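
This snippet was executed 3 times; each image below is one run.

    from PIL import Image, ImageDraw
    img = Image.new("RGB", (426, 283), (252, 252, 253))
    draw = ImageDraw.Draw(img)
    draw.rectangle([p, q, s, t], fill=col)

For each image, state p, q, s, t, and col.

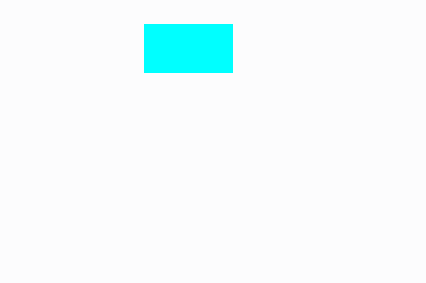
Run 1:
p = 144, q = 24, s = 232, t = 72, col = 'cyan'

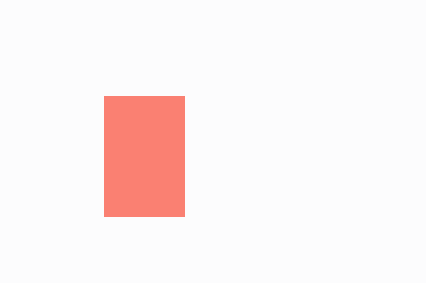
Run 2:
p = 104
q = 96
s = 184
t = 216
col = 'salmon'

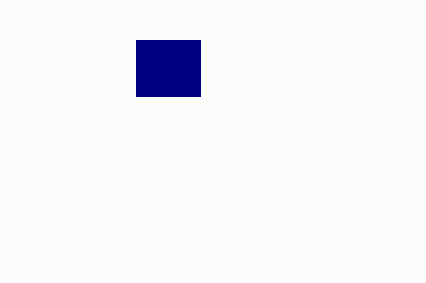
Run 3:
p = 136
q = 40
s = 200
t = 96
col = 'navy'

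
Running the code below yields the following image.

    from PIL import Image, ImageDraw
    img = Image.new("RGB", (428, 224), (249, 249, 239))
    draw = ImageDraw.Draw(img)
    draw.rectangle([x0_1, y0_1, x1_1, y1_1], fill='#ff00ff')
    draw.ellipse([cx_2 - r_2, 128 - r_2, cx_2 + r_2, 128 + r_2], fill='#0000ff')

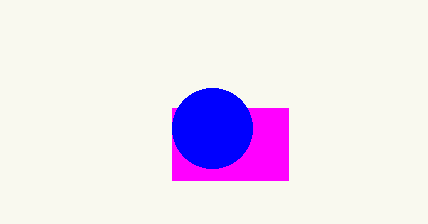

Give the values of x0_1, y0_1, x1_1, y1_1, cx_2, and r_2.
x0_1 = 172; y0_1 = 108; x1_1 = 288; y1_1 = 180; cx_2 = 212; r_2 = 40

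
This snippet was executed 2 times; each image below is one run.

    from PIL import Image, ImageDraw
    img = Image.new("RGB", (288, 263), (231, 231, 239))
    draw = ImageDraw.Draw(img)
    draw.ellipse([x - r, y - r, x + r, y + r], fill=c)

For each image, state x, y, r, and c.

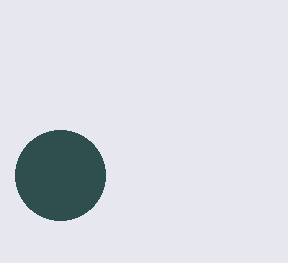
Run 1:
x = 60; y = 175; r = 45; c = 'darkslategray'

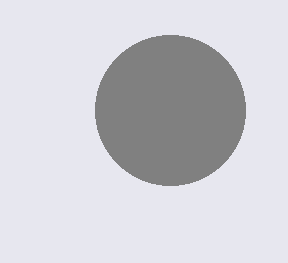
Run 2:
x = 170
y = 110
r = 75
c = 'gray'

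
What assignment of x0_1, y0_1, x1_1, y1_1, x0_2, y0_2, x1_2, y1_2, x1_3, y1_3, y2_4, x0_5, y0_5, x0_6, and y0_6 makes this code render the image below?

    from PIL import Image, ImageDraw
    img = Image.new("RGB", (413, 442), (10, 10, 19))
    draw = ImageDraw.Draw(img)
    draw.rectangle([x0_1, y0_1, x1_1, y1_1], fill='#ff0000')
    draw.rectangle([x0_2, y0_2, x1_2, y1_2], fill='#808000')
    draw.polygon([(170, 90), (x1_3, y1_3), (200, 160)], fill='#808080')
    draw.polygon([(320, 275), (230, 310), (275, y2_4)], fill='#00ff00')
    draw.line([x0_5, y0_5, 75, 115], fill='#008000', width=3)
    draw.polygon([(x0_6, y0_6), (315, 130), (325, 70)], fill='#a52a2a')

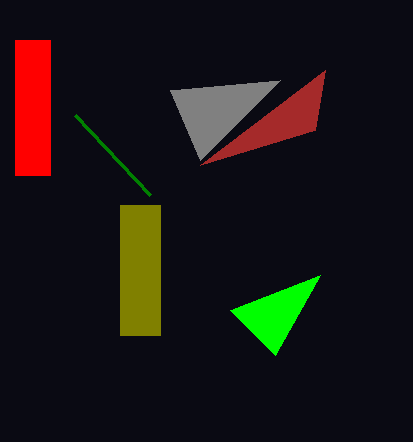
x0_1 = 15, y0_1 = 40, x1_1 = 50, y1_1 = 175, x0_2 = 120, y0_2 = 205, x1_2 = 160, y1_2 = 335, x1_3 = 280, y1_3 = 80, y2_4 = 355, x0_5 = 150, y0_5 = 195, x0_6 = 200, y0_6 = 165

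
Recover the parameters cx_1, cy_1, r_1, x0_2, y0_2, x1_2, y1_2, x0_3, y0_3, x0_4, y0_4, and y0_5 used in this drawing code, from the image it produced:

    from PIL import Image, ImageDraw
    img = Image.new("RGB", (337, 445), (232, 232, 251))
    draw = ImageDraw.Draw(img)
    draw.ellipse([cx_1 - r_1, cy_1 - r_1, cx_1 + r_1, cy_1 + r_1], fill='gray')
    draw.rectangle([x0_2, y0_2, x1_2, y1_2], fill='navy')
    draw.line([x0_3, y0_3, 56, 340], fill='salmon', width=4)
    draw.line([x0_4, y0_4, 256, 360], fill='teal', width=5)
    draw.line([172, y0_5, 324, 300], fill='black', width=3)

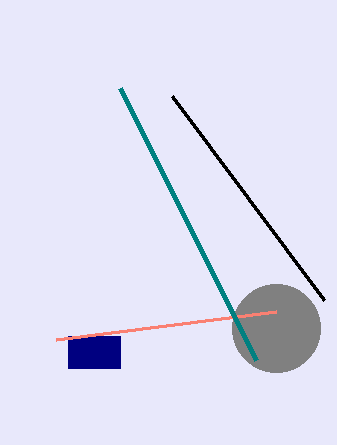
cx_1 = 276
cy_1 = 328
r_1 = 44
x0_2 = 68
y0_2 = 336
x1_2 = 120
y1_2 = 368
x0_3 = 276
y0_3 = 312
x0_4 = 120
y0_4 = 88
y0_5 = 96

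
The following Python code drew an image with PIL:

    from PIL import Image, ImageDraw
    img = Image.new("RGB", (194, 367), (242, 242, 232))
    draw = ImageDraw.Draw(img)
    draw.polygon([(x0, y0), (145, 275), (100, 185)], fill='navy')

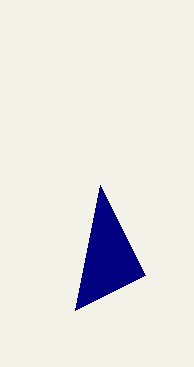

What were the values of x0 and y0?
x0 = 75
y0 = 310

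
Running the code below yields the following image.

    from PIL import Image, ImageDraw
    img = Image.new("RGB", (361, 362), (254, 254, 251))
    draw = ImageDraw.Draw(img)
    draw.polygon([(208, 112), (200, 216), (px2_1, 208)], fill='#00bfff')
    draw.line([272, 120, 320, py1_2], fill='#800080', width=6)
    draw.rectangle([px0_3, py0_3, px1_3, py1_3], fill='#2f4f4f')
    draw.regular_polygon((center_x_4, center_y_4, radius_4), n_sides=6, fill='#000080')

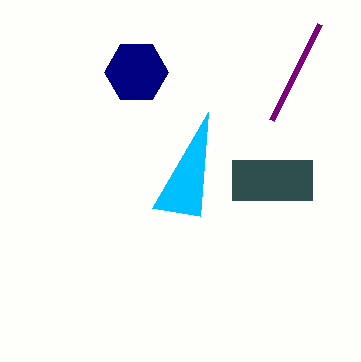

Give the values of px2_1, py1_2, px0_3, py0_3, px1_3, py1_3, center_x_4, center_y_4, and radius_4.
px2_1 = 152, py1_2 = 24, px0_3 = 232, py0_3 = 160, px1_3 = 312, py1_3 = 200, center_x_4 = 136, center_y_4 = 72, radius_4 = 32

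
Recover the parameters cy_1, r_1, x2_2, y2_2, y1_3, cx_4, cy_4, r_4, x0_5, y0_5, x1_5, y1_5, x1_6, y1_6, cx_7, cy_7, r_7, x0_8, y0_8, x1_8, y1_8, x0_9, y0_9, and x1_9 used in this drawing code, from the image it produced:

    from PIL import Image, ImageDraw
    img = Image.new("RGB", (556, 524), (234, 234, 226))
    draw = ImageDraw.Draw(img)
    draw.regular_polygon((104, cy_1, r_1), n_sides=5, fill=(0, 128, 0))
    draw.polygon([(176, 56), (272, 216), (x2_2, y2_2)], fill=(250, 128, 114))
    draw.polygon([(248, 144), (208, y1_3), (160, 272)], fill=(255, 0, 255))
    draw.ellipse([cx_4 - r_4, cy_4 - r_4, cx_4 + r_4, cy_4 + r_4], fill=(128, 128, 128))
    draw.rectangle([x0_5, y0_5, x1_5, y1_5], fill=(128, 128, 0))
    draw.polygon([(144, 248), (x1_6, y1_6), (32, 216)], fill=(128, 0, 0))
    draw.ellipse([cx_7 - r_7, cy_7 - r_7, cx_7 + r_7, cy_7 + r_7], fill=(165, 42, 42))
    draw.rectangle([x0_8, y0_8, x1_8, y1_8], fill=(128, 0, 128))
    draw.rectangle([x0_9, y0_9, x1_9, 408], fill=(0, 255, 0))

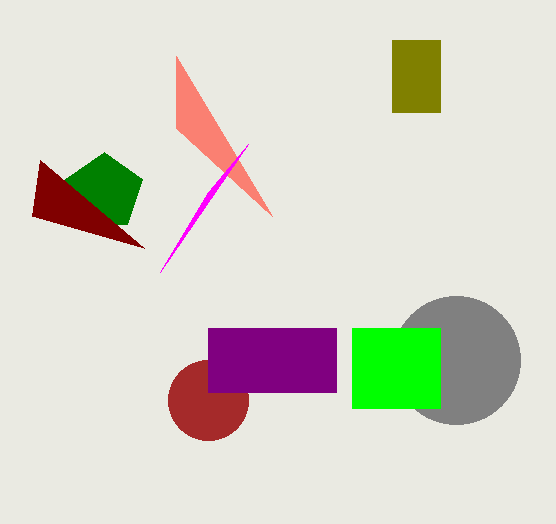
cy_1 = 192; r_1 = 40; x2_2 = 176; y2_2 = 128; y1_3 = 192; cx_4 = 456; cy_4 = 360; r_4 = 64; x0_5 = 392; y0_5 = 40; x1_5 = 440; y1_5 = 112; x1_6 = 40; y1_6 = 160; cx_7 = 208; cy_7 = 400; r_7 = 40; x0_8 = 208; y0_8 = 328; x1_8 = 336; y1_8 = 392; x0_9 = 352; y0_9 = 328; x1_9 = 440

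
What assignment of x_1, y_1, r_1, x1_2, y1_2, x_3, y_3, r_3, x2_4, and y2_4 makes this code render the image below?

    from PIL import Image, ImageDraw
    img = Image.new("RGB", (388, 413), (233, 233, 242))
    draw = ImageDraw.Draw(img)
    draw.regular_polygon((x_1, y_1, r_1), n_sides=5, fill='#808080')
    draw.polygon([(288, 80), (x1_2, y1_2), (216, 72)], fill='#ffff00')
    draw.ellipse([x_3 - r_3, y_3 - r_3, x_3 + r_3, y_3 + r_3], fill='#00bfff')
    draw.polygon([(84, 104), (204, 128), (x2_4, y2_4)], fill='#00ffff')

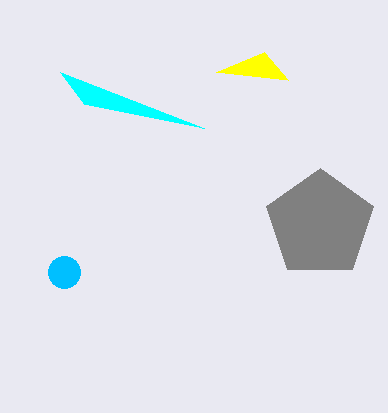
x_1 = 320, y_1 = 224, r_1 = 56, x1_2 = 264, y1_2 = 52, x_3 = 64, y_3 = 272, r_3 = 16, x2_4 = 60, y2_4 = 72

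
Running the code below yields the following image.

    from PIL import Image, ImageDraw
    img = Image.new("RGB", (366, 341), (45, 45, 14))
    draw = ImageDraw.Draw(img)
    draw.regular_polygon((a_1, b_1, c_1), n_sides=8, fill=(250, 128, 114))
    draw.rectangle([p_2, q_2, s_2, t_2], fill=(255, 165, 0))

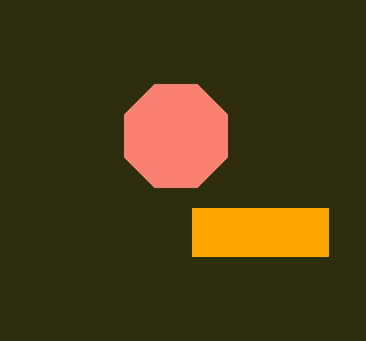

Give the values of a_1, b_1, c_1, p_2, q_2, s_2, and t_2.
a_1 = 176; b_1 = 136; c_1 = 56; p_2 = 192; q_2 = 208; s_2 = 328; t_2 = 256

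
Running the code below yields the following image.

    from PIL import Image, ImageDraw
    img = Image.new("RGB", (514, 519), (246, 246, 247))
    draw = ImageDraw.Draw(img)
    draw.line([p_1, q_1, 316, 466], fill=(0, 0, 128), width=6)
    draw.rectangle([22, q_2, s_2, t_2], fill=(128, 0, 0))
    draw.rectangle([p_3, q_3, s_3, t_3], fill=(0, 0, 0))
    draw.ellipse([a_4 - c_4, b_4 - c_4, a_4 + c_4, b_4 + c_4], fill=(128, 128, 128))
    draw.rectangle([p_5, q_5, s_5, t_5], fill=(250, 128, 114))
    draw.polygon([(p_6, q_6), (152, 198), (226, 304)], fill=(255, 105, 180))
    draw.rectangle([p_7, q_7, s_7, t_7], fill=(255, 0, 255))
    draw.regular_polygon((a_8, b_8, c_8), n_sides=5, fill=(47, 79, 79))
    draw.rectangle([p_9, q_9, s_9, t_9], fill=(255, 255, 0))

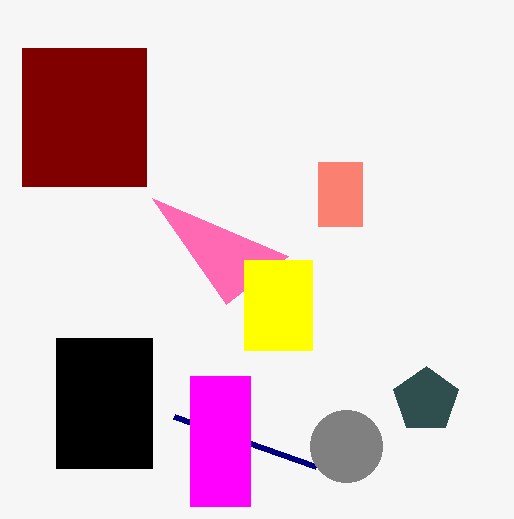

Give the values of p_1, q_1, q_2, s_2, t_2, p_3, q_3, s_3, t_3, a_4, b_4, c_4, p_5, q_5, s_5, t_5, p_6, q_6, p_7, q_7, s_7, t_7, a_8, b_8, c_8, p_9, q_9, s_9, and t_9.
p_1 = 174; q_1 = 416; q_2 = 48; s_2 = 146; t_2 = 186; p_3 = 56; q_3 = 338; s_3 = 152; t_3 = 468; a_4 = 346; b_4 = 446; c_4 = 36; p_5 = 318; q_5 = 162; s_5 = 362; t_5 = 226; p_6 = 288; q_6 = 256; p_7 = 190; q_7 = 376; s_7 = 250; t_7 = 506; a_8 = 426; b_8 = 400; c_8 = 34; p_9 = 244; q_9 = 260; s_9 = 312; t_9 = 350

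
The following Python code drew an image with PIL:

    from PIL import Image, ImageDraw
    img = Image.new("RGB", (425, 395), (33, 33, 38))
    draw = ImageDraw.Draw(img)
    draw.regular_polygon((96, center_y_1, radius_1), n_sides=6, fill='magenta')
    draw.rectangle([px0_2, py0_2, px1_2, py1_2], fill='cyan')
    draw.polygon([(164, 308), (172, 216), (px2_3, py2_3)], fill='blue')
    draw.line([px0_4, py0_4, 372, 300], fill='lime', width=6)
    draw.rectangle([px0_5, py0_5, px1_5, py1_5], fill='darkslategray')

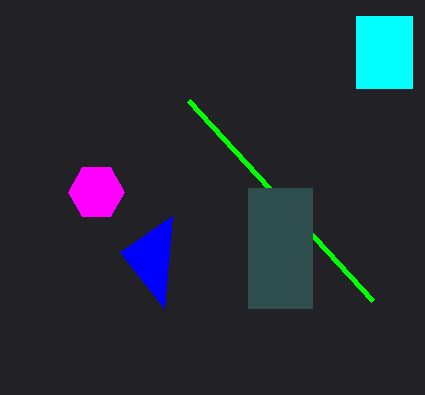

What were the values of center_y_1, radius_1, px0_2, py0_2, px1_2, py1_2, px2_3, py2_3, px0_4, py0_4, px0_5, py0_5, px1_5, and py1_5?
center_y_1 = 192; radius_1 = 28; px0_2 = 356; py0_2 = 16; px1_2 = 412; py1_2 = 88; px2_3 = 120; py2_3 = 252; px0_4 = 188; py0_4 = 100; px0_5 = 248; py0_5 = 188; px1_5 = 312; py1_5 = 308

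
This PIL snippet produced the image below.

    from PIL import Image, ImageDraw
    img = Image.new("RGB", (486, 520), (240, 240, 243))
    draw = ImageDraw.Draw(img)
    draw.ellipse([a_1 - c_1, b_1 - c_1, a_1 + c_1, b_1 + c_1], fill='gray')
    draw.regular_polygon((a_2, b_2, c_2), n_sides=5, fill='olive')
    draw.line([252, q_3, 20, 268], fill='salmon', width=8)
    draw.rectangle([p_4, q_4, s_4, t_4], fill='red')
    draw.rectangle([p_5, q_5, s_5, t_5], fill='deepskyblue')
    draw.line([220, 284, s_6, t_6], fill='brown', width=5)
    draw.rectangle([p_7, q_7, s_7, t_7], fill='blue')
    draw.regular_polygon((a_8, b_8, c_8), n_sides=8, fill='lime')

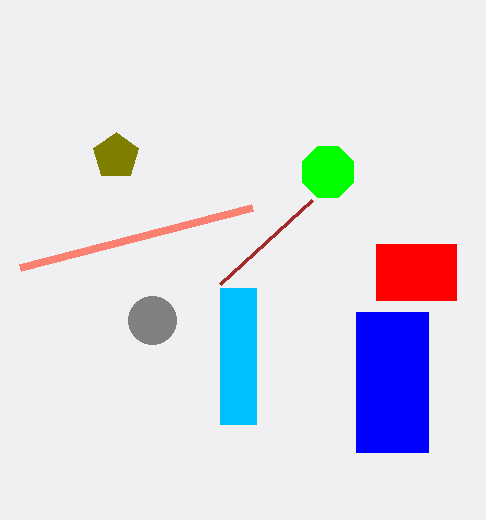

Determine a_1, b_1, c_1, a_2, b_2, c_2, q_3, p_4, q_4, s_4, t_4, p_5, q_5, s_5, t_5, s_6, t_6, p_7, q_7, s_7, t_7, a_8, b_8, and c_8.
a_1 = 152
b_1 = 320
c_1 = 24
a_2 = 116
b_2 = 156
c_2 = 24
q_3 = 208
p_4 = 376
q_4 = 244
s_4 = 456
t_4 = 300
p_5 = 220
q_5 = 288
s_5 = 256
t_5 = 424
s_6 = 312
t_6 = 200
p_7 = 356
q_7 = 312
s_7 = 428
t_7 = 452
a_8 = 328
b_8 = 172
c_8 = 28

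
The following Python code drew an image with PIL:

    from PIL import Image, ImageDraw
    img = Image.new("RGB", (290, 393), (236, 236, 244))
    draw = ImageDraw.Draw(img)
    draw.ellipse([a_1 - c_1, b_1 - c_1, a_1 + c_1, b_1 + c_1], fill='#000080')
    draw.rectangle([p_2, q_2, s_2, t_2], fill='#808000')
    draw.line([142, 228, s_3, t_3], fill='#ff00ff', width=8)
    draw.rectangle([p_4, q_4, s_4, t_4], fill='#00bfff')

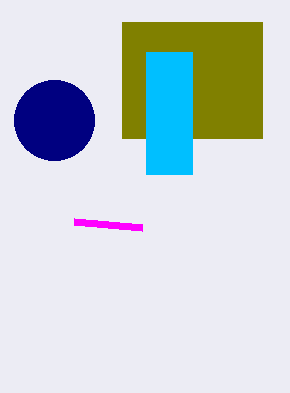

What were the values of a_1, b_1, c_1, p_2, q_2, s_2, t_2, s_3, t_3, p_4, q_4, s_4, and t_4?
a_1 = 54, b_1 = 120, c_1 = 40, p_2 = 122, q_2 = 22, s_2 = 262, t_2 = 138, s_3 = 74, t_3 = 222, p_4 = 146, q_4 = 52, s_4 = 192, t_4 = 174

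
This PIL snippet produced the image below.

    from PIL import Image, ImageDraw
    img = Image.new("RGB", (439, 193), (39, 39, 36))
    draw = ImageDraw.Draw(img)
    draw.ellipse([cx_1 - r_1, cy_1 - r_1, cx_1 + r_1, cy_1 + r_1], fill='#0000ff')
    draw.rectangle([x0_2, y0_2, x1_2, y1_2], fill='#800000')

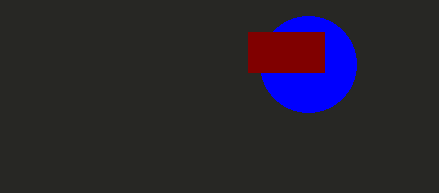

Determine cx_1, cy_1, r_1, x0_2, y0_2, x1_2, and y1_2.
cx_1 = 308; cy_1 = 64; r_1 = 48; x0_2 = 248; y0_2 = 32; x1_2 = 324; y1_2 = 72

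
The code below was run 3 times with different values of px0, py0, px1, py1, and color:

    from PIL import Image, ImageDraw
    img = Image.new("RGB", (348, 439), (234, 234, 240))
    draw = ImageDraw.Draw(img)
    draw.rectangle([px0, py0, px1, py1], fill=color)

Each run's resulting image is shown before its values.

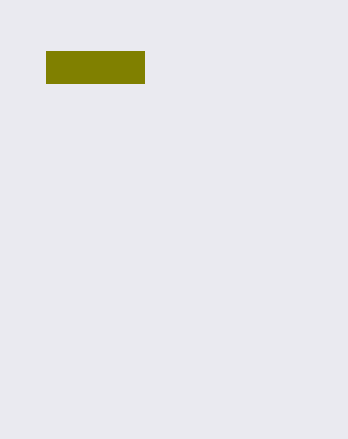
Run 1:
px0 = 46, py0 = 51, px1 = 144, py1 = 83, color = 'olive'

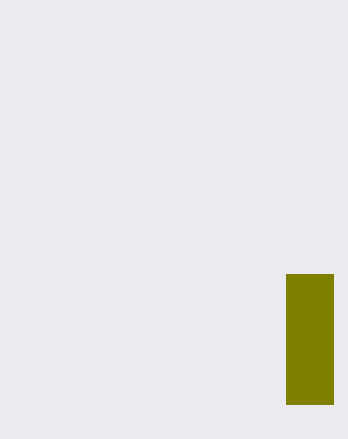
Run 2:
px0 = 286; py0 = 274; px1 = 333; py1 = 404; color = 'olive'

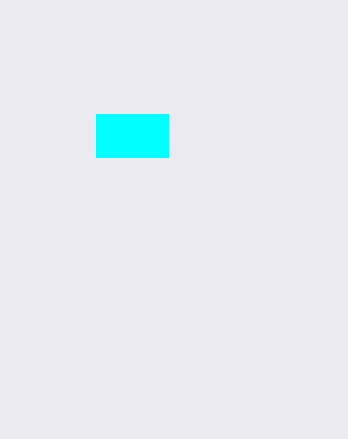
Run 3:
px0 = 96, py0 = 114, px1 = 168, py1 = 157, color = 'cyan'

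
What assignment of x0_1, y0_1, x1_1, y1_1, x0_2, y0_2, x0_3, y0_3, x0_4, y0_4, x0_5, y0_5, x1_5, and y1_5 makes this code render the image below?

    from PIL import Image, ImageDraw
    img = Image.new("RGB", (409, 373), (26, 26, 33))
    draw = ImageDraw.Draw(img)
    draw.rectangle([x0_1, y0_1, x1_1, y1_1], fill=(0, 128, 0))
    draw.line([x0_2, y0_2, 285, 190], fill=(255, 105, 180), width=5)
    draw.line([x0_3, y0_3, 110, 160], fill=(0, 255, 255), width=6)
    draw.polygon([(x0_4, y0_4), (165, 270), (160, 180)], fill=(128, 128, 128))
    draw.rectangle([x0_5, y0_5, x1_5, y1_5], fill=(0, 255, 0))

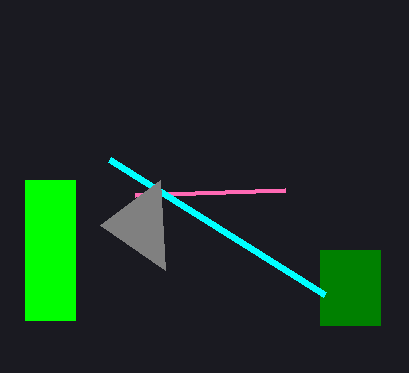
x0_1 = 320
y0_1 = 250
x1_1 = 380
y1_1 = 325
x0_2 = 135
y0_2 = 195
x0_3 = 325
y0_3 = 295
x0_4 = 100
y0_4 = 225
x0_5 = 25
y0_5 = 180
x1_5 = 75
y1_5 = 320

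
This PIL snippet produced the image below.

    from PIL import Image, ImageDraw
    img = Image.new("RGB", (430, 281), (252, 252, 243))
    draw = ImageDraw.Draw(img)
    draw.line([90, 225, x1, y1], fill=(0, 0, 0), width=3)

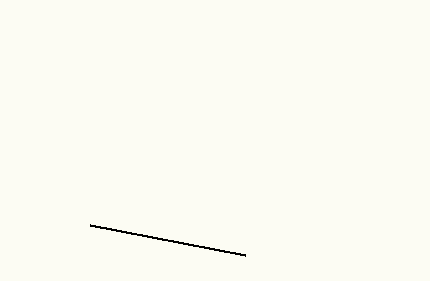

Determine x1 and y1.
x1 = 245, y1 = 255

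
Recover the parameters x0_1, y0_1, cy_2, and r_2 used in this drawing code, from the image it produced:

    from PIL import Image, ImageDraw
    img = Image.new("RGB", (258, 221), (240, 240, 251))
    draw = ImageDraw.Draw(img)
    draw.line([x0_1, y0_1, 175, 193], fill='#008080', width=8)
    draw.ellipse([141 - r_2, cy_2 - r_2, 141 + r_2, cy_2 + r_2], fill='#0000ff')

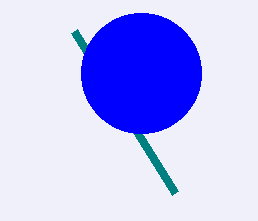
x0_1 = 74; y0_1 = 31; cy_2 = 73; r_2 = 60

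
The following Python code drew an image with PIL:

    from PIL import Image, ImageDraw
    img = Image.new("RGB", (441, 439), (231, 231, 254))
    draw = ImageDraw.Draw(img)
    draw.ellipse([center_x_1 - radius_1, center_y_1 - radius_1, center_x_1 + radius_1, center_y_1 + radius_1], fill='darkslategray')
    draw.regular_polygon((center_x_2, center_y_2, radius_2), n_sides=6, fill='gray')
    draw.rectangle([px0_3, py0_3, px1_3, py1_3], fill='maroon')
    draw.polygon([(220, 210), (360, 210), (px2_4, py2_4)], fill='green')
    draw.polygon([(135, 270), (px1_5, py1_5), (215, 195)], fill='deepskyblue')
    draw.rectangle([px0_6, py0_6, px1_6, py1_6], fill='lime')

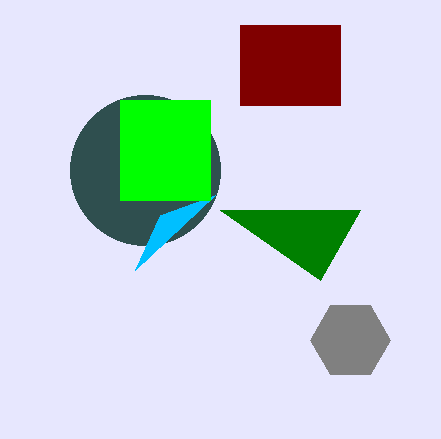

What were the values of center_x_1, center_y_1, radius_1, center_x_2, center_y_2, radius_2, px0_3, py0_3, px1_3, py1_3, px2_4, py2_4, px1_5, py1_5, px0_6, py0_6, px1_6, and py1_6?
center_x_1 = 145; center_y_1 = 170; radius_1 = 75; center_x_2 = 350; center_y_2 = 340; radius_2 = 40; px0_3 = 240; py0_3 = 25; px1_3 = 340; py1_3 = 105; px2_4 = 320; py2_4 = 280; px1_5 = 160; py1_5 = 215; px0_6 = 120; py0_6 = 100; px1_6 = 210; py1_6 = 200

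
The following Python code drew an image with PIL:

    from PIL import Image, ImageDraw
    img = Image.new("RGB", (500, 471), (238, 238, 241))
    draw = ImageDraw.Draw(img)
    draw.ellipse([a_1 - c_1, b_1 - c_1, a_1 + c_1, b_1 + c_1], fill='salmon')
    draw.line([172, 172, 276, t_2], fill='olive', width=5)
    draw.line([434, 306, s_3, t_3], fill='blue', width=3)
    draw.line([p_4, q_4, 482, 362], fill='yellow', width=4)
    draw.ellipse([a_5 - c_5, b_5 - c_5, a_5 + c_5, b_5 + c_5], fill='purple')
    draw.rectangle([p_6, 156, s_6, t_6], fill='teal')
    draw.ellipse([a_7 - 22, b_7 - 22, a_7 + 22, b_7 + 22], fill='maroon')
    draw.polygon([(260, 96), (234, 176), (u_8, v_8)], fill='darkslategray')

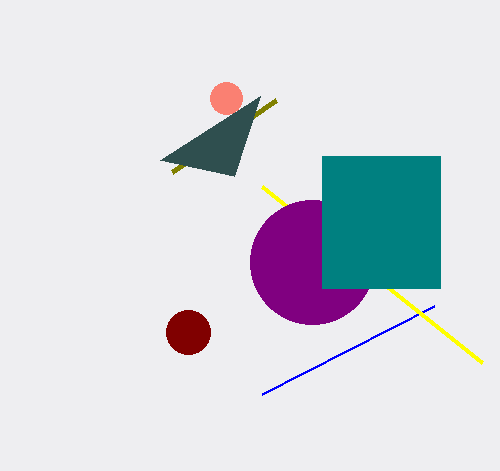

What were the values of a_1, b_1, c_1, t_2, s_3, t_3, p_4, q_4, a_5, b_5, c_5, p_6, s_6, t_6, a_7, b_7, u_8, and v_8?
a_1 = 226, b_1 = 98, c_1 = 16, t_2 = 100, s_3 = 262, t_3 = 394, p_4 = 262, q_4 = 186, a_5 = 312, b_5 = 262, c_5 = 62, p_6 = 322, s_6 = 440, t_6 = 288, a_7 = 188, b_7 = 332, u_8 = 160, v_8 = 160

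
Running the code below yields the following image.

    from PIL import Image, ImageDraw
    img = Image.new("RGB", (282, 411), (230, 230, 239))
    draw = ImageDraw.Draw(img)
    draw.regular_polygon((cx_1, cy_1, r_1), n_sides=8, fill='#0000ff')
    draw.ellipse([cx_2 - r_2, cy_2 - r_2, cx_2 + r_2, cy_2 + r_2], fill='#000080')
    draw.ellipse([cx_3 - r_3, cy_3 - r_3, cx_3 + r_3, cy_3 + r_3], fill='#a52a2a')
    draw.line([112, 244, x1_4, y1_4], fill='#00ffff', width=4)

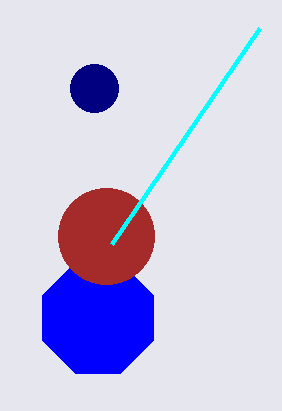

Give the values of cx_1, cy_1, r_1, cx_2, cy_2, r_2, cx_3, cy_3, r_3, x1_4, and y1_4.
cx_1 = 98; cy_1 = 318; r_1 = 60; cx_2 = 94; cy_2 = 88; r_2 = 24; cx_3 = 106; cy_3 = 236; r_3 = 48; x1_4 = 260; y1_4 = 28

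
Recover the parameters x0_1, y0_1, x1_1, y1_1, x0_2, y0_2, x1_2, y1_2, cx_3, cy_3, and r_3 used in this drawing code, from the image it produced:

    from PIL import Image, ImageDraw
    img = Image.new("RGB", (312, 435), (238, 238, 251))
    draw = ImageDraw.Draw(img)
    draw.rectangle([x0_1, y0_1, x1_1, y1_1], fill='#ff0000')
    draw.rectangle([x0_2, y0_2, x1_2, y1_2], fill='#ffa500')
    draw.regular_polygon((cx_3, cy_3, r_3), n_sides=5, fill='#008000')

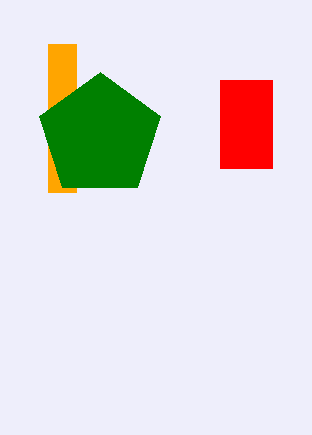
x0_1 = 220; y0_1 = 80; x1_1 = 272; y1_1 = 168; x0_2 = 48; y0_2 = 44; x1_2 = 76; y1_2 = 192; cx_3 = 100; cy_3 = 136; r_3 = 64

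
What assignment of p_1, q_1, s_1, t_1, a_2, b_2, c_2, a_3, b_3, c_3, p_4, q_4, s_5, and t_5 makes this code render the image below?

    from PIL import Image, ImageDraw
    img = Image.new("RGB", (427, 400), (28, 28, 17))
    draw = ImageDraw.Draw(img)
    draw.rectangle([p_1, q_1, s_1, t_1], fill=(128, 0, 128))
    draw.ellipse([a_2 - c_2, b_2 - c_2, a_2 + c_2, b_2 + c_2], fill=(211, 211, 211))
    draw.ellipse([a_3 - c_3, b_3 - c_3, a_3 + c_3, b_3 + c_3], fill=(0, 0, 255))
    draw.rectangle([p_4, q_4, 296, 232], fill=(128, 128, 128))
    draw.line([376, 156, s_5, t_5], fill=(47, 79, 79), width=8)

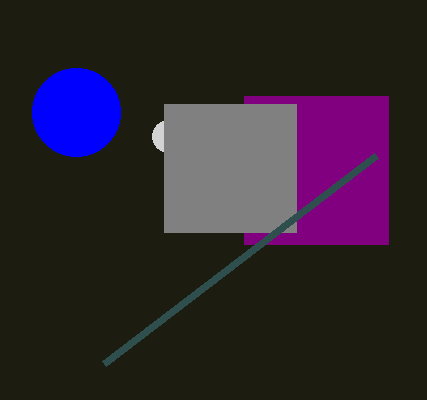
p_1 = 244, q_1 = 96, s_1 = 388, t_1 = 244, a_2 = 168, b_2 = 136, c_2 = 16, a_3 = 76, b_3 = 112, c_3 = 44, p_4 = 164, q_4 = 104, s_5 = 104, t_5 = 364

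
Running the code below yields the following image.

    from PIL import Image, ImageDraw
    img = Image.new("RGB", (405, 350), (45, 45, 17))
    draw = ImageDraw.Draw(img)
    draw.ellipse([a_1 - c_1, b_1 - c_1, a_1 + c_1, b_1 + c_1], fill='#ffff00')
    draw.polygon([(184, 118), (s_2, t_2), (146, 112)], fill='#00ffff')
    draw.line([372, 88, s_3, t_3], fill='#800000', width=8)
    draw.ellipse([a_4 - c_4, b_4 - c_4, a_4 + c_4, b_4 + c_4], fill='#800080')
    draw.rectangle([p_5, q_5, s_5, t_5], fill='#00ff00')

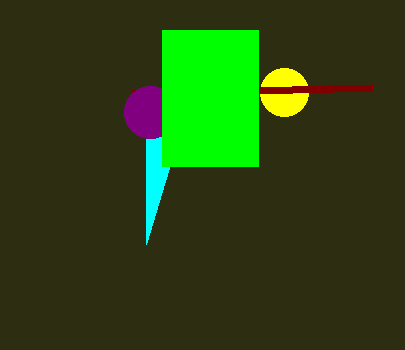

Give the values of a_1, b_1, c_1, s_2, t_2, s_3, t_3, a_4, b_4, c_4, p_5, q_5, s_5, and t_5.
a_1 = 284
b_1 = 92
c_1 = 24
s_2 = 146
t_2 = 244
s_3 = 132
t_3 = 94
a_4 = 150
b_4 = 112
c_4 = 26
p_5 = 162
q_5 = 30
s_5 = 258
t_5 = 166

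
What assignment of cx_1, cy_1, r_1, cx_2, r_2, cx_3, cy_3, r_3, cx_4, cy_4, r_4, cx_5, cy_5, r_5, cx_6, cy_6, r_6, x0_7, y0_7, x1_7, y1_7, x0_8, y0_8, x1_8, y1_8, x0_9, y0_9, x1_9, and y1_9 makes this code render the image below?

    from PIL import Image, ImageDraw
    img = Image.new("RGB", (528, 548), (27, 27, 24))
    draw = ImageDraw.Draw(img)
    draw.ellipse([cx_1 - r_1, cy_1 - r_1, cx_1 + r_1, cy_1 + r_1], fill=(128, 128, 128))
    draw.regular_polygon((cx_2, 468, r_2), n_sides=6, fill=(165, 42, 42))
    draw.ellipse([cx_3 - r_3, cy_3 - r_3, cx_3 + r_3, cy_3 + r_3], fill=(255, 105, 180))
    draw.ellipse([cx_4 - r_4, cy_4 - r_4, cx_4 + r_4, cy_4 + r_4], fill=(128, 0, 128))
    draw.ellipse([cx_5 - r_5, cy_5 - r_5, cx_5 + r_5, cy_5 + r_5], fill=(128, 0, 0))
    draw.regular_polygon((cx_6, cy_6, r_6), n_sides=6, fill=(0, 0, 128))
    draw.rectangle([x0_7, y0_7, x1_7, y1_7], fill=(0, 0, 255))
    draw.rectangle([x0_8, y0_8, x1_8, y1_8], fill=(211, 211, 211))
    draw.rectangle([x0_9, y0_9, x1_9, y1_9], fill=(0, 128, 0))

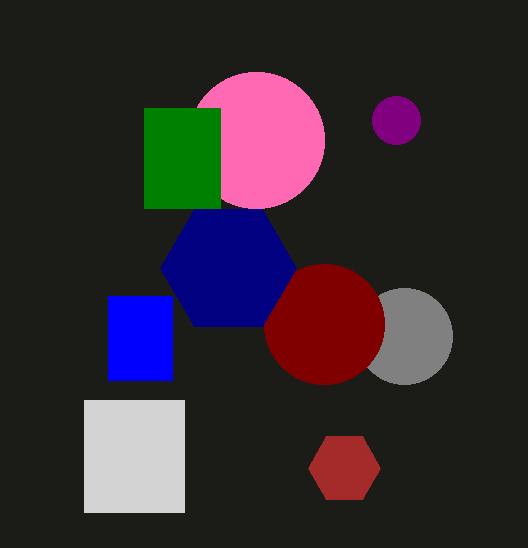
cx_1 = 404
cy_1 = 336
r_1 = 48
cx_2 = 344
r_2 = 36
cx_3 = 256
cy_3 = 140
r_3 = 68
cx_4 = 396
cy_4 = 120
r_4 = 24
cx_5 = 324
cy_5 = 324
r_5 = 60
cx_6 = 228
cy_6 = 268
r_6 = 68
x0_7 = 108
y0_7 = 296
x1_7 = 172
y1_7 = 380
x0_8 = 84
y0_8 = 400
x1_8 = 184
y1_8 = 512
x0_9 = 144
y0_9 = 108
x1_9 = 220
y1_9 = 208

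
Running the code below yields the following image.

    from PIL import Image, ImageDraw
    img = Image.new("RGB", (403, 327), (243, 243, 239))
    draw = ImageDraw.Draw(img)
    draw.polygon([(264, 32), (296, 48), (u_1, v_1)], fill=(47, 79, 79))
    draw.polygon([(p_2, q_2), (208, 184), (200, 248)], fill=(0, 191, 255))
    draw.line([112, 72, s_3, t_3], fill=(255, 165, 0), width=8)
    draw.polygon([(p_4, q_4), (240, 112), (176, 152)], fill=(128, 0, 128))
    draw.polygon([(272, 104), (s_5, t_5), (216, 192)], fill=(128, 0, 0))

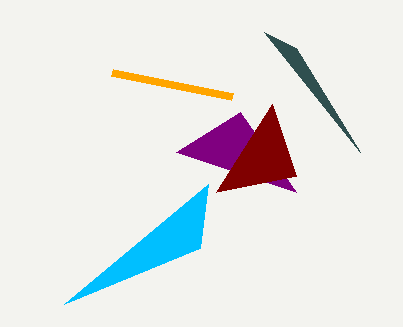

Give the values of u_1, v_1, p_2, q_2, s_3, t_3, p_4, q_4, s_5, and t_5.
u_1 = 360, v_1 = 152, p_2 = 64, q_2 = 304, s_3 = 232, t_3 = 96, p_4 = 296, q_4 = 192, s_5 = 296, t_5 = 176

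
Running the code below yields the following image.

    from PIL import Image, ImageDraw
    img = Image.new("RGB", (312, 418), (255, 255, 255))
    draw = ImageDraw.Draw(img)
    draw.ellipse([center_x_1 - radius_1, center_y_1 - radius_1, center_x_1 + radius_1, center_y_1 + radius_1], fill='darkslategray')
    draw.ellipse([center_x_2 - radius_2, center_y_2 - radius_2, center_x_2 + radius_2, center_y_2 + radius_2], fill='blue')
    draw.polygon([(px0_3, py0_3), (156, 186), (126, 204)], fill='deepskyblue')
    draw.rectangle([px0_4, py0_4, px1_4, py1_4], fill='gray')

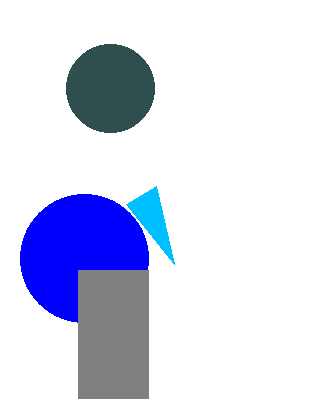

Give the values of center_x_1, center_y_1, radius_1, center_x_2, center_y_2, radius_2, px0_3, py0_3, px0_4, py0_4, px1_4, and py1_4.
center_x_1 = 110
center_y_1 = 88
radius_1 = 44
center_x_2 = 84
center_y_2 = 258
radius_2 = 64
px0_3 = 174
py0_3 = 264
px0_4 = 78
py0_4 = 270
px1_4 = 148
py1_4 = 398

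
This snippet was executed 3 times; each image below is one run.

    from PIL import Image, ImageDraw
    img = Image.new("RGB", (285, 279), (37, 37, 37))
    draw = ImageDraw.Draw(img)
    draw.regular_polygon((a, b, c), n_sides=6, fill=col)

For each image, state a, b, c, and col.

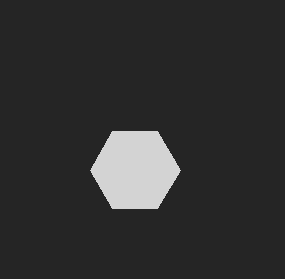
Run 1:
a = 135; b = 170; c = 45; col = 'lightgray'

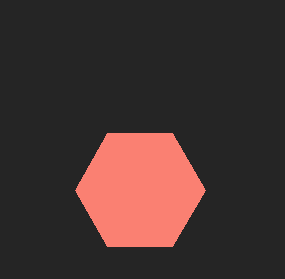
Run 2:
a = 140
b = 190
c = 65
col = 'salmon'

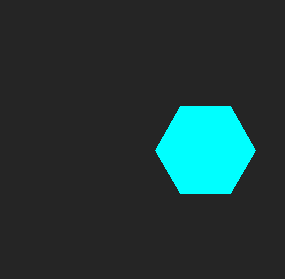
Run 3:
a = 205
b = 150
c = 50
col = 'cyan'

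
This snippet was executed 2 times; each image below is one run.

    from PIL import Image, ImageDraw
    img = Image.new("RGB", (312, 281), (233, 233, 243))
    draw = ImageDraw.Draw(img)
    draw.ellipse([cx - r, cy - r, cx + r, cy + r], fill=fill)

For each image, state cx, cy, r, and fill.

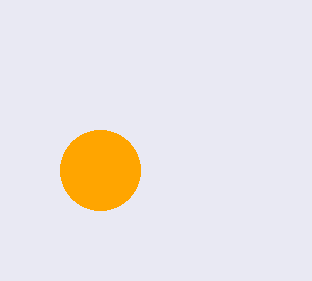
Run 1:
cx = 100; cy = 170; r = 40; fill = 'orange'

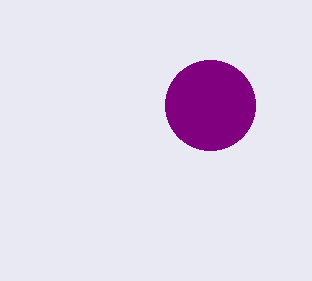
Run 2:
cx = 210
cy = 105
r = 45
fill = 'purple'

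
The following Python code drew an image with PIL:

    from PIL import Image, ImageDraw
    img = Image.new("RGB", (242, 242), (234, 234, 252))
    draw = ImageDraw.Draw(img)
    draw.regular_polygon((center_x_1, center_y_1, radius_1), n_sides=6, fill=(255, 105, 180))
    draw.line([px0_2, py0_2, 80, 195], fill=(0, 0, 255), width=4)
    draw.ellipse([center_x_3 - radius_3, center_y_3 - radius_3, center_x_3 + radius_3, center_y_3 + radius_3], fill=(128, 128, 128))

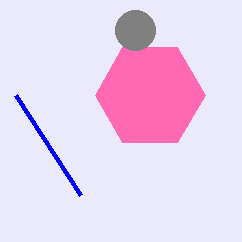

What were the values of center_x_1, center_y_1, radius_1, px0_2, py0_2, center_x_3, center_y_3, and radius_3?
center_x_1 = 150; center_y_1 = 95; radius_1 = 55; px0_2 = 15; py0_2 = 95; center_x_3 = 135; center_y_3 = 30; radius_3 = 20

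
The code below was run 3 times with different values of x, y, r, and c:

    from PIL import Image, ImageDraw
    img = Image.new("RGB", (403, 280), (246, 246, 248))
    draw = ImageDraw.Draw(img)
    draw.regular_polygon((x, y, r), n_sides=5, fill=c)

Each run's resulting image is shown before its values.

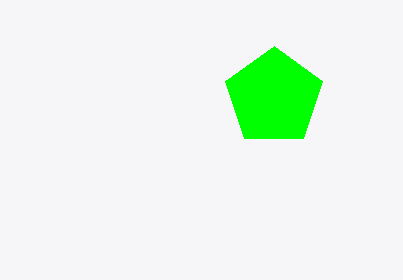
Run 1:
x = 274; y = 97; r = 51; c = 'lime'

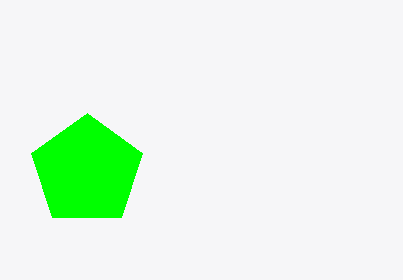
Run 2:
x = 87, y = 171, r = 58, c = 'lime'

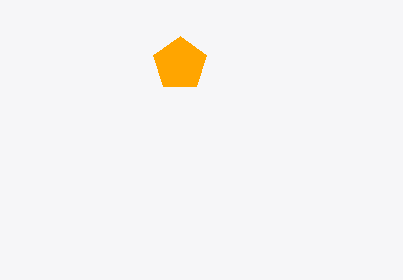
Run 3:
x = 180
y = 64
r = 28
c = 'orange'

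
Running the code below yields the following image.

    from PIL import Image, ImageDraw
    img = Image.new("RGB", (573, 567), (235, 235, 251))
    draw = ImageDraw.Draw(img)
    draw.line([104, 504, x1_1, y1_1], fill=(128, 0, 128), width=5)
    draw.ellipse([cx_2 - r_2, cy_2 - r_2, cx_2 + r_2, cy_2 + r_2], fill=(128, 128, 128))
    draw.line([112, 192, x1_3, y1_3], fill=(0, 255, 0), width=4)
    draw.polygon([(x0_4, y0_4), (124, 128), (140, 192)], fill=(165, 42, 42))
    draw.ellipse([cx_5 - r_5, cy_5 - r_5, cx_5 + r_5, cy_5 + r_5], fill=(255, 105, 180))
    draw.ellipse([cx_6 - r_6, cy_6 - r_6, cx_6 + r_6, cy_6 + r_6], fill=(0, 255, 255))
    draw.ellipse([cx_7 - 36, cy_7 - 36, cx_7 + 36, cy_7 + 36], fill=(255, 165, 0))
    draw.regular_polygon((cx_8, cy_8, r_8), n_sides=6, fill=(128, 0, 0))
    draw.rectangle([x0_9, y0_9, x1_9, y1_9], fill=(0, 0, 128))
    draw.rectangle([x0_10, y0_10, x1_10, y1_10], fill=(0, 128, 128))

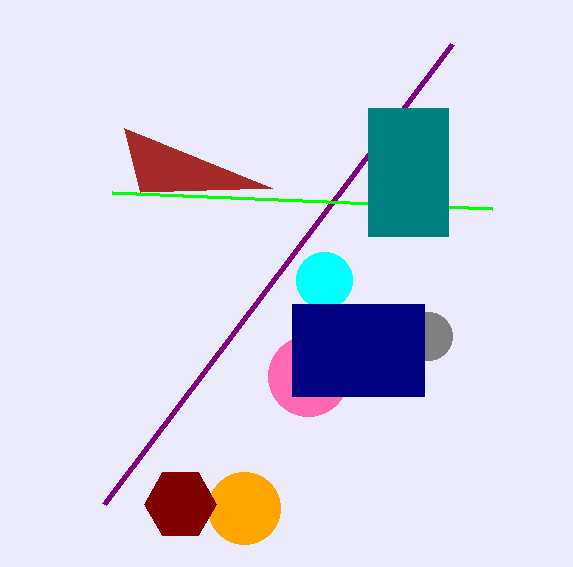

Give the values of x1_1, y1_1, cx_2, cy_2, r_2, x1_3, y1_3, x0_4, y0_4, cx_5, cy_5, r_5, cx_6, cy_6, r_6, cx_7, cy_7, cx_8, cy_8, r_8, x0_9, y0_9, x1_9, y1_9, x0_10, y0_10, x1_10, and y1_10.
x1_1 = 452; y1_1 = 44; cx_2 = 428; cy_2 = 336; r_2 = 24; x1_3 = 492; y1_3 = 208; x0_4 = 272; y0_4 = 188; cx_5 = 308; cy_5 = 376; r_5 = 40; cx_6 = 324; cy_6 = 280; r_6 = 28; cx_7 = 244; cy_7 = 508; cx_8 = 180; cy_8 = 504; r_8 = 36; x0_9 = 292; y0_9 = 304; x1_9 = 424; y1_9 = 396; x0_10 = 368; y0_10 = 108; x1_10 = 448; y1_10 = 236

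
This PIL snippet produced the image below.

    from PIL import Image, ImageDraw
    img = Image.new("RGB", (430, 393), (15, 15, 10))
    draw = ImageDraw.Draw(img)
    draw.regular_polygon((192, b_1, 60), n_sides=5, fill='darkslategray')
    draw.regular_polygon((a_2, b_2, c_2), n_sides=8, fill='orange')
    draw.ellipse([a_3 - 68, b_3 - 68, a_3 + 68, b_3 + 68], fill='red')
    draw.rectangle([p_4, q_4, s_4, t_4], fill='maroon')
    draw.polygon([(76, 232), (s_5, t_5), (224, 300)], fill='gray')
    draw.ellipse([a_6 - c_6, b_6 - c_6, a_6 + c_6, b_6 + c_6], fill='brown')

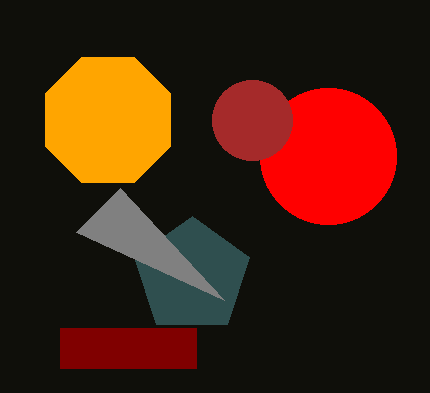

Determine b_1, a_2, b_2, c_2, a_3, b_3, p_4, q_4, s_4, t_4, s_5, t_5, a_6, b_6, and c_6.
b_1 = 276, a_2 = 108, b_2 = 120, c_2 = 68, a_3 = 328, b_3 = 156, p_4 = 60, q_4 = 328, s_4 = 196, t_4 = 368, s_5 = 120, t_5 = 188, a_6 = 252, b_6 = 120, c_6 = 40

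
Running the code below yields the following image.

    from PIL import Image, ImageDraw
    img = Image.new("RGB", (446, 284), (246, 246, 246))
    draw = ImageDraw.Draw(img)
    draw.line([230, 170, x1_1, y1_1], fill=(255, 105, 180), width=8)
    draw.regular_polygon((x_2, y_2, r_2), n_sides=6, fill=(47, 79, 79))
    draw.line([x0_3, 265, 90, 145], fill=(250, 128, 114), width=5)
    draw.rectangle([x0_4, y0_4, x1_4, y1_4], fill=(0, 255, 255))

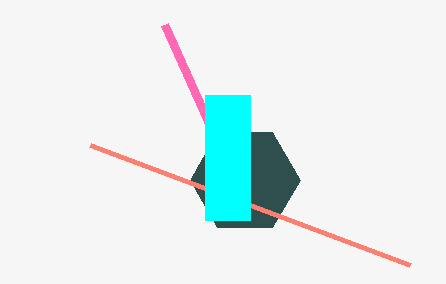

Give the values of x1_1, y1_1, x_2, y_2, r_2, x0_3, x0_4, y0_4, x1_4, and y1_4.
x1_1 = 165
y1_1 = 25
x_2 = 245
y_2 = 180
r_2 = 55
x0_3 = 410
x0_4 = 205
y0_4 = 95
x1_4 = 250
y1_4 = 220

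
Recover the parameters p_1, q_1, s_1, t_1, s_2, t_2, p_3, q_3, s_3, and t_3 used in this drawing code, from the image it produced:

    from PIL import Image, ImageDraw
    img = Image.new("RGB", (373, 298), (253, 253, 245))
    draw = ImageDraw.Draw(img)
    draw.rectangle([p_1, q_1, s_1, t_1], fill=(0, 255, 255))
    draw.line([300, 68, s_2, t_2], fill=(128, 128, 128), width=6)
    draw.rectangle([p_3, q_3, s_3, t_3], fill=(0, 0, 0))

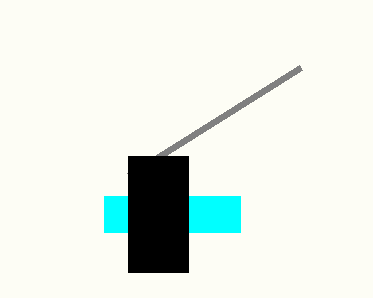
p_1 = 104
q_1 = 196
s_1 = 240
t_1 = 232
s_2 = 128
t_2 = 176
p_3 = 128
q_3 = 156
s_3 = 188
t_3 = 272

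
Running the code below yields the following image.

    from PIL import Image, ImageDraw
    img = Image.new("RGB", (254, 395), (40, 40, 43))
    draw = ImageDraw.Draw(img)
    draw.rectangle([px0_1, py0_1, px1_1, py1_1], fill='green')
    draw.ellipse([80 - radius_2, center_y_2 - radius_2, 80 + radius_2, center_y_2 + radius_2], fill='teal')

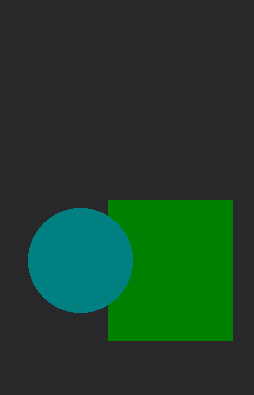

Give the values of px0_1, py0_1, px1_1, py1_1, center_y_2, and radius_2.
px0_1 = 108
py0_1 = 200
px1_1 = 232
py1_1 = 340
center_y_2 = 260
radius_2 = 52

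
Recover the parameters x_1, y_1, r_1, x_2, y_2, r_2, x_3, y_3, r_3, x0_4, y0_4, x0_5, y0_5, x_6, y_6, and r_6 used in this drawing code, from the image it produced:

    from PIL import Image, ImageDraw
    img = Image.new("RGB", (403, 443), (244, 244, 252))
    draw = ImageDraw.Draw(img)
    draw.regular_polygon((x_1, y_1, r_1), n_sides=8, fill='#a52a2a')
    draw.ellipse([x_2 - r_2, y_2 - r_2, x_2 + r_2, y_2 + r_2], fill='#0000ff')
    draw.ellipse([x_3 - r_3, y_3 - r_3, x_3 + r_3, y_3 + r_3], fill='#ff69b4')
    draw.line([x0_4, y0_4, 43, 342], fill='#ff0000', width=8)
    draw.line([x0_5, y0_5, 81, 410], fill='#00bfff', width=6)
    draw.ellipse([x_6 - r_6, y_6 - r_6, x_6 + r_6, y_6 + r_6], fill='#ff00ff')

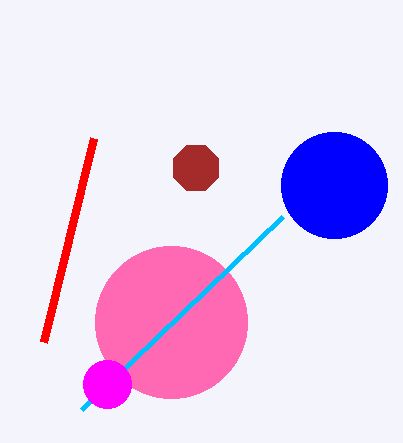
x_1 = 196
y_1 = 168
r_1 = 24
x_2 = 334
y_2 = 185
r_2 = 53
x_3 = 171
y_3 = 322
r_3 = 76
x0_4 = 93
y0_4 = 138
x0_5 = 282
y0_5 = 217
x_6 = 107
y_6 = 384
r_6 = 24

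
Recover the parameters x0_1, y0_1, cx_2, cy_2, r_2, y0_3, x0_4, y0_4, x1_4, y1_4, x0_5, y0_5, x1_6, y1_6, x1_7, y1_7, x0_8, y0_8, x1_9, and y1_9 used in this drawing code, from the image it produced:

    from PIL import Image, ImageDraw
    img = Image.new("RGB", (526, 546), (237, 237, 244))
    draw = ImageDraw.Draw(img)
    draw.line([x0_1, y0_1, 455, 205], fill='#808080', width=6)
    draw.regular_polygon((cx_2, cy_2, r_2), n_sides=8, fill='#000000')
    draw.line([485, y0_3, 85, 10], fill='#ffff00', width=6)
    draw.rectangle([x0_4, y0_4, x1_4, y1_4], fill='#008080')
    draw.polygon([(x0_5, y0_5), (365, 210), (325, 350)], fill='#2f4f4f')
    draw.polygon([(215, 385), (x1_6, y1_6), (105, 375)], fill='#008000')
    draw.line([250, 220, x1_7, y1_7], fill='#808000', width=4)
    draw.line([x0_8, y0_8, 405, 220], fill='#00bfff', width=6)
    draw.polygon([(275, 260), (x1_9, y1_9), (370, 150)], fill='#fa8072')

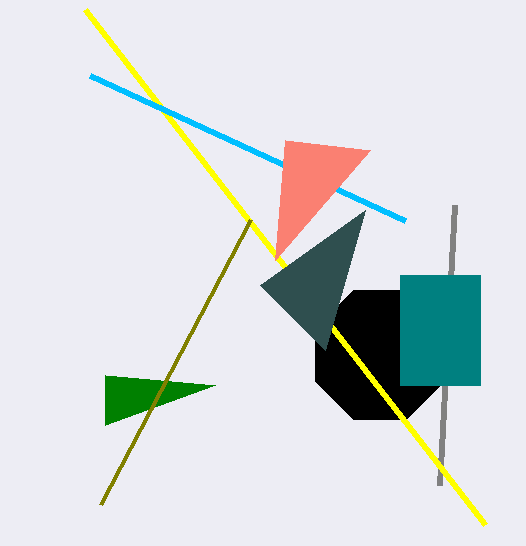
x0_1 = 440
y0_1 = 485
cx_2 = 380
cy_2 = 355
r_2 = 70
y0_3 = 525
x0_4 = 400
y0_4 = 275
x1_4 = 480
y1_4 = 385
x0_5 = 260
y0_5 = 285
x1_6 = 105
y1_6 = 425
x1_7 = 100
y1_7 = 505
x0_8 = 90
y0_8 = 75
x1_9 = 285
y1_9 = 140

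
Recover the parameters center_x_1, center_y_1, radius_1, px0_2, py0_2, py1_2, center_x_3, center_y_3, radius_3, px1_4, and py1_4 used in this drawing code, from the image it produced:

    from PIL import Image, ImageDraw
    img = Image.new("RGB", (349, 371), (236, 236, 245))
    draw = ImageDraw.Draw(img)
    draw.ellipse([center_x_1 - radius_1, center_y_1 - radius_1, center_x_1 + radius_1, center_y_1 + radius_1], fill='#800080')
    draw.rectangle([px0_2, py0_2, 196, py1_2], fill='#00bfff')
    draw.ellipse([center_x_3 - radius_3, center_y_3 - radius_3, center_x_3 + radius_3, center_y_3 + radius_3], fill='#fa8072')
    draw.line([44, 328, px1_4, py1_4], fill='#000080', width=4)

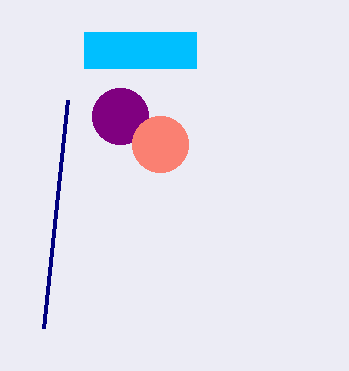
center_x_1 = 120, center_y_1 = 116, radius_1 = 28, px0_2 = 84, py0_2 = 32, py1_2 = 68, center_x_3 = 160, center_y_3 = 144, radius_3 = 28, px1_4 = 68, py1_4 = 100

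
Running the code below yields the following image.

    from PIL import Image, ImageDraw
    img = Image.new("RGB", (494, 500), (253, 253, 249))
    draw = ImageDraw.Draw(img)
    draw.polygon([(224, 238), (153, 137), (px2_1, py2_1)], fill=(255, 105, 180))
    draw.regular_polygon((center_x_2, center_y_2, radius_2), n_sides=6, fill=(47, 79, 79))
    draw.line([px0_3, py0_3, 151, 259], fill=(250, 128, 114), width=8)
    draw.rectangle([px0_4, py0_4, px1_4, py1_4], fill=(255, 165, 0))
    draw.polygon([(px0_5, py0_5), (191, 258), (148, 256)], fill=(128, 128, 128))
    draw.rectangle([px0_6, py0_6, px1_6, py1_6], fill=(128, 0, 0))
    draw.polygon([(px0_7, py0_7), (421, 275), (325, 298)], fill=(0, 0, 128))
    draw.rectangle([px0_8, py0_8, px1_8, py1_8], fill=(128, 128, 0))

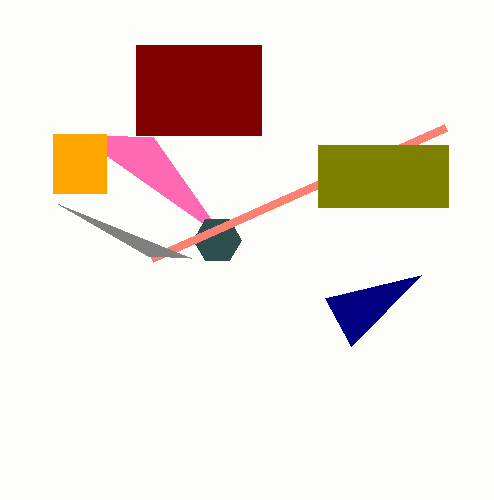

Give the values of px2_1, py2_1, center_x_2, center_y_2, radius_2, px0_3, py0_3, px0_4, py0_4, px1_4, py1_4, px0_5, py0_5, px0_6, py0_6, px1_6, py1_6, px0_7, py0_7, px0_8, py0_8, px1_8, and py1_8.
px2_1 = 76, py2_1 = 134, center_x_2 = 217, center_y_2 = 240, radius_2 = 24, px0_3 = 445, py0_3 = 128, px0_4 = 53, py0_4 = 134, px1_4 = 106, py1_4 = 193, px0_5 = 58, py0_5 = 204, px0_6 = 136, py0_6 = 45, px1_6 = 261, py1_6 = 135, px0_7 = 351, py0_7 = 346, px0_8 = 318, py0_8 = 145, px1_8 = 448, py1_8 = 207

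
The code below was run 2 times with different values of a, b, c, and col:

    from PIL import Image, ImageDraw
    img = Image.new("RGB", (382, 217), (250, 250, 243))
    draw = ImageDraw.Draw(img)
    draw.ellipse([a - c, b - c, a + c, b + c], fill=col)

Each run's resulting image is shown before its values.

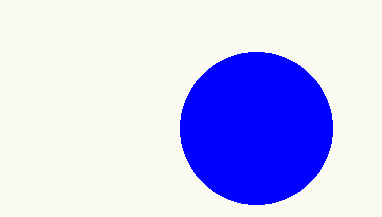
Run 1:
a = 256
b = 128
c = 76
col = 'blue'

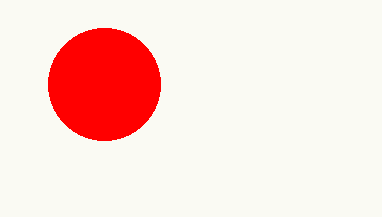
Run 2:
a = 104
b = 84
c = 56
col = 'red'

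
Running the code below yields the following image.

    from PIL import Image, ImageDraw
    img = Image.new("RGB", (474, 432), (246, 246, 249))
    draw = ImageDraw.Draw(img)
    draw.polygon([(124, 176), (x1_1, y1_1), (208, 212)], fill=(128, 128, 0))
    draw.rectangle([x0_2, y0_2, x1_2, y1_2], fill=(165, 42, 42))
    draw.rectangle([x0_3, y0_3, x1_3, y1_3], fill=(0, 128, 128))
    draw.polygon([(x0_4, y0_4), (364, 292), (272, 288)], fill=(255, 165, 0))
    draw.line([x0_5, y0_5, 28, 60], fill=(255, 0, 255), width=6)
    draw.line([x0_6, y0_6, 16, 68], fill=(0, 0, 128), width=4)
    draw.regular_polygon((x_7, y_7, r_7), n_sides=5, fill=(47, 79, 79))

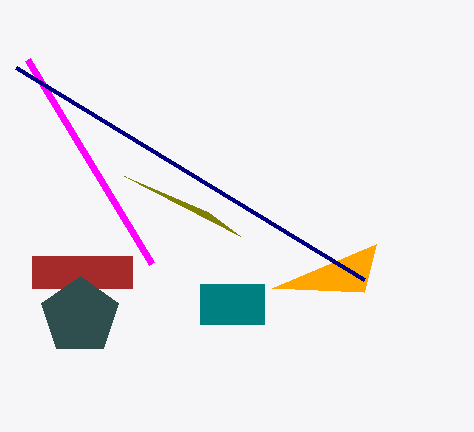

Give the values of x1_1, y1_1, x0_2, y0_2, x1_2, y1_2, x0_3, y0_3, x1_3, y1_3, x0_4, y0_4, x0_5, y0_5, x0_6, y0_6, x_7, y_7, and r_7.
x1_1 = 240
y1_1 = 236
x0_2 = 32
y0_2 = 256
x1_2 = 132
y1_2 = 288
x0_3 = 200
y0_3 = 284
x1_3 = 264
y1_3 = 324
x0_4 = 376
y0_4 = 244
x0_5 = 152
y0_5 = 264
x0_6 = 364
y0_6 = 280
x_7 = 80
y_7 = 316
r_7 = 40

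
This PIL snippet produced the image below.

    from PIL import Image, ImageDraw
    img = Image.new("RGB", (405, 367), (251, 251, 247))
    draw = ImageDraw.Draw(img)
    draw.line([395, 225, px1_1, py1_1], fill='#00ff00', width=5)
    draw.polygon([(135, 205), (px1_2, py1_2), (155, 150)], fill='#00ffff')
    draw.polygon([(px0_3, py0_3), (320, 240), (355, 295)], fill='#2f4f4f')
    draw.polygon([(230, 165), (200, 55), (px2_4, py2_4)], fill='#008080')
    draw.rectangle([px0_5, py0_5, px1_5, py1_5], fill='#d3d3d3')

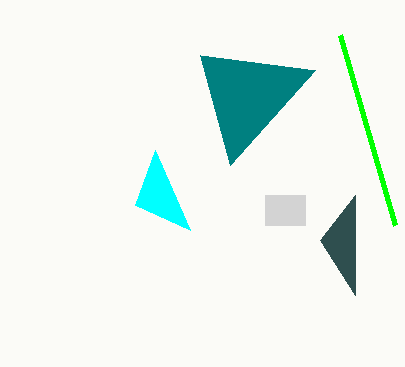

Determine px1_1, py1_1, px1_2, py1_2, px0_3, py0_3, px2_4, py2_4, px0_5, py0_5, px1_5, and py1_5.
px1_1 = 340, py1_1 = 35, px1_2 = 190, py1_2 = 230, px0_3 = 355, py0_3 = 195, px2_4 = 315, py2_4 = 70, px0_5 = 265, py0_5 = 195, px1_5 = 305, py1_5 = 225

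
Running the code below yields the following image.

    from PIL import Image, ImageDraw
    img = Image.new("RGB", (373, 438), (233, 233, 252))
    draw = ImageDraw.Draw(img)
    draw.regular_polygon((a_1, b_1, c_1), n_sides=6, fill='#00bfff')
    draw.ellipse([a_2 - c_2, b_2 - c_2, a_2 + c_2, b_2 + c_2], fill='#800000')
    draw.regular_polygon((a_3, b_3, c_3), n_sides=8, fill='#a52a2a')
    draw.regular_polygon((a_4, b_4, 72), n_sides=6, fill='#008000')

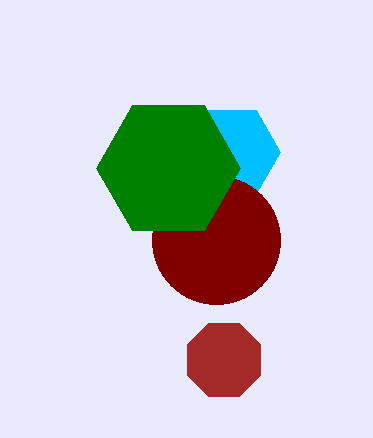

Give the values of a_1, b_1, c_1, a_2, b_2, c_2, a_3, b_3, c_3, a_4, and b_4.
a_1 = 232
b_1 = 152
c_1 = 48
a_2 = 216
b_2 = 240
c_2 = 64
a_3 = 224
b_3 = 360
c_3 = 40
a_4 = 168
b_4 = 168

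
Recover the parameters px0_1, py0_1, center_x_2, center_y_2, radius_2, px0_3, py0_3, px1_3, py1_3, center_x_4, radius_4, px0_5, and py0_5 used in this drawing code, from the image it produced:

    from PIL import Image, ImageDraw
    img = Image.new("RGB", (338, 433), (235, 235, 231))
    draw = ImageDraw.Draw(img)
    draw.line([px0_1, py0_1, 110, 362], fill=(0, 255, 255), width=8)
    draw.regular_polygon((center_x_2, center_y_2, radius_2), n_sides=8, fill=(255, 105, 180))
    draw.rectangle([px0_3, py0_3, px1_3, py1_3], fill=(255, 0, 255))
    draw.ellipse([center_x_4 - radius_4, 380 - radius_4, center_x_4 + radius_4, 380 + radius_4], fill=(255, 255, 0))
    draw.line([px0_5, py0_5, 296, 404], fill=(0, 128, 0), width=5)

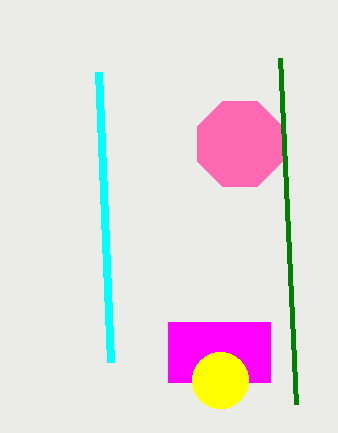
px0_1 = 98
py0_1 = 72
center_x_2 = 240
center_y_2 = 144
radius_2 = 46
px0_3 = 168
py0_3 = 322
px1_3 = 270
py1_3 = 382
center_x_4 = 220
radius_4 = 28
px0_5 = 280
py0_5 = 58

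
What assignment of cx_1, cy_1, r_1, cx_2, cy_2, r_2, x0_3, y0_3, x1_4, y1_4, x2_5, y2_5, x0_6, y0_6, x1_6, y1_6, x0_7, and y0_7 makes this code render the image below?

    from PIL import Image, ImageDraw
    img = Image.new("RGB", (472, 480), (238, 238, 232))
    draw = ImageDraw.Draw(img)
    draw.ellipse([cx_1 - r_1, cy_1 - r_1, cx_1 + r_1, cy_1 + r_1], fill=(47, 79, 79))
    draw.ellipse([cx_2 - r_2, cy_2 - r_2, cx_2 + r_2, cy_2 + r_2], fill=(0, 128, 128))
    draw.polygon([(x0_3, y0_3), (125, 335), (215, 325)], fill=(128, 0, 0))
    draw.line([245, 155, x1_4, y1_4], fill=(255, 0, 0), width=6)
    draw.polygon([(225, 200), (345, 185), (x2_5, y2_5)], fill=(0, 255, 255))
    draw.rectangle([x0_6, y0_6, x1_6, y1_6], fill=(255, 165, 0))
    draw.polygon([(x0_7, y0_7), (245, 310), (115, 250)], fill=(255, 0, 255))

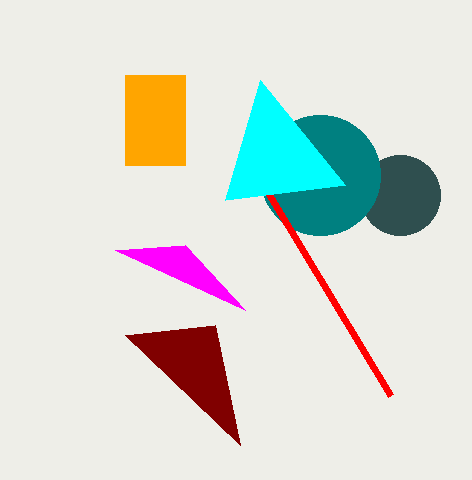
cx_1 = 400; cy_1 = 195; r_1 = 40; cx_2 = 320; cy_2 = 175; r_2 = 60; x0_3 = 240; y0_3 = 445; x1_4 = 390; y1_4 = 395; x2_5 = 260; y2_5 = 80; x0_6 = 125; y0_6 = 75; x1_6 = 185; y1_6 = 165; x0_7 = 185; y0_7 = 245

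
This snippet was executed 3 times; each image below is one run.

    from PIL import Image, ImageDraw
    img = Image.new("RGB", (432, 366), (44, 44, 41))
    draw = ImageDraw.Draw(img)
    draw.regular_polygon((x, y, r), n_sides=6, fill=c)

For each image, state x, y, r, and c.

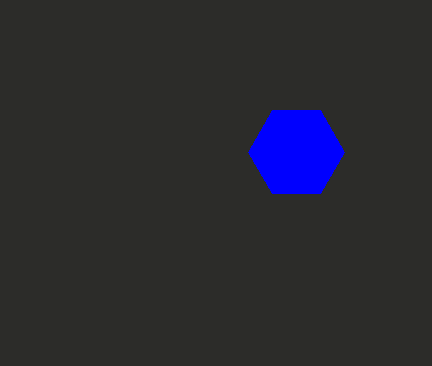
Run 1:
x = 296; y = 152; r = 48; c = 'blue'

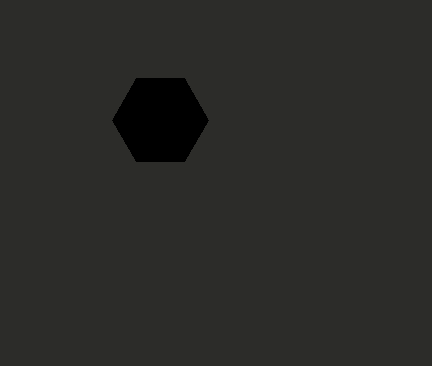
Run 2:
x = 160, y = 120, r = 48, c = 'black'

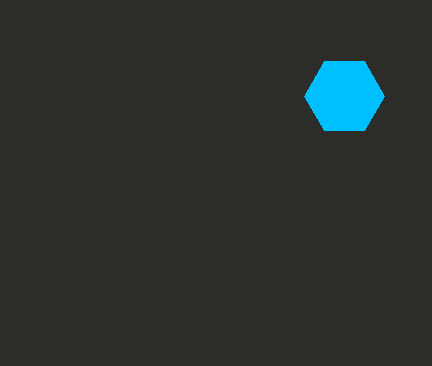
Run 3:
x = 344; y = 96; r = 40; c = 'deepskyblue'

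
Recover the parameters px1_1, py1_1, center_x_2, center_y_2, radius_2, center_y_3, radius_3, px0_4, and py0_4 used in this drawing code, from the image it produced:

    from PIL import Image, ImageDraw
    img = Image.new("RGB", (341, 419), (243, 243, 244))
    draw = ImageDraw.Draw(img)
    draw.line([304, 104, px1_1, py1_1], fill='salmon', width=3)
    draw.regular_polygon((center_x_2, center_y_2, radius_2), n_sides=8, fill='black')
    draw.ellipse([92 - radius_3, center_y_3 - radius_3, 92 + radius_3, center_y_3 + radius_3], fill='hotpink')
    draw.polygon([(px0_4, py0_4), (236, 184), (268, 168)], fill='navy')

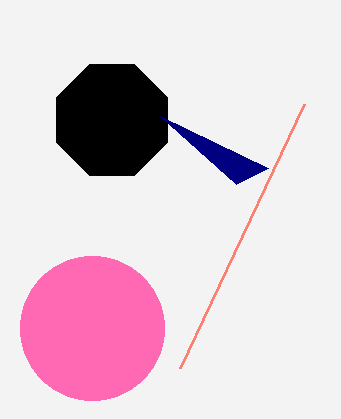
px1_1 = 180
py1_1 = 368
center_x_2 = 112
center_y_2 = 120
radius_2 = 60
center_y_3 = 328
radius_3 = 72
px0_4 = 160
py0_4 = 116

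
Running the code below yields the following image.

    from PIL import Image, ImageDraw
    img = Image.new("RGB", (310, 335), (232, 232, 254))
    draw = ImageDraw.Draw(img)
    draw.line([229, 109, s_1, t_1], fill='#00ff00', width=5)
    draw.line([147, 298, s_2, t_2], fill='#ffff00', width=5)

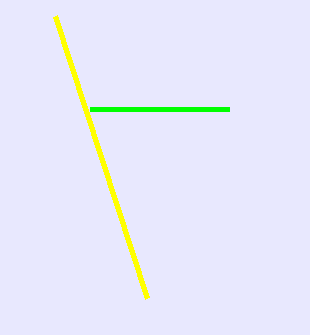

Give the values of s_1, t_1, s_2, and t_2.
s_1 = 90; t_1 = 109; s_2 = 55; t_2 = 16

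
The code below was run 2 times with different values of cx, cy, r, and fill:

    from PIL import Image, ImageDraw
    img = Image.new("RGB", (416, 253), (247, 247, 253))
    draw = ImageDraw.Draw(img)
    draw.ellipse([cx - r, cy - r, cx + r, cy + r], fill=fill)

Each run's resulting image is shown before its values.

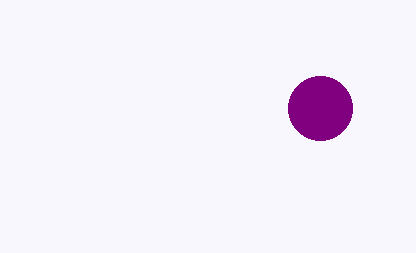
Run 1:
cx = 320, cy = 108, r = 32, fill = 'purple'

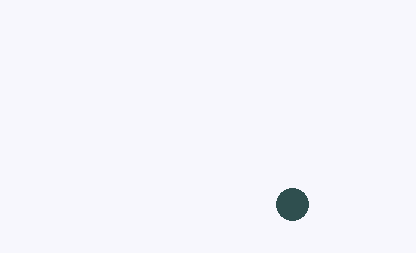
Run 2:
cx = 292
cy = 204
r = 16
fill = 'darkslategray'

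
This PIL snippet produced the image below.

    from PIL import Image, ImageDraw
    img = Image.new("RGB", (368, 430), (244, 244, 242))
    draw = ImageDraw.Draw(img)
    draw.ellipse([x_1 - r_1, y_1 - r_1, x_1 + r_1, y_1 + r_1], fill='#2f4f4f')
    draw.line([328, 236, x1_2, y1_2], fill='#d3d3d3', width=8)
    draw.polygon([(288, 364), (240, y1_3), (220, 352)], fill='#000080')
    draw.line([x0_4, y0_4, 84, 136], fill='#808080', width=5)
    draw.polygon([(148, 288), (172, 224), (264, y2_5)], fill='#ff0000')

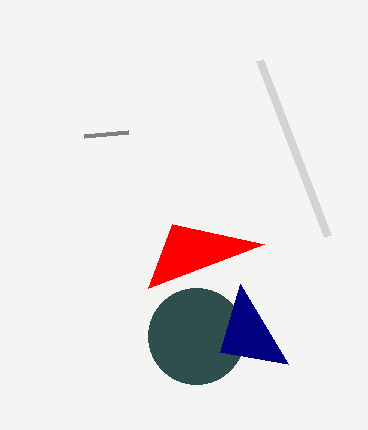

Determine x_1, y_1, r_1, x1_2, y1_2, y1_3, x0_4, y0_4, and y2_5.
x_1 = 196, y_1 = 336, r_1 = 48, x1_2 = 260, y1_2 = 60, y1_3 = 284, x0_4 = 128, y0_4 = 132, y2_5 = 244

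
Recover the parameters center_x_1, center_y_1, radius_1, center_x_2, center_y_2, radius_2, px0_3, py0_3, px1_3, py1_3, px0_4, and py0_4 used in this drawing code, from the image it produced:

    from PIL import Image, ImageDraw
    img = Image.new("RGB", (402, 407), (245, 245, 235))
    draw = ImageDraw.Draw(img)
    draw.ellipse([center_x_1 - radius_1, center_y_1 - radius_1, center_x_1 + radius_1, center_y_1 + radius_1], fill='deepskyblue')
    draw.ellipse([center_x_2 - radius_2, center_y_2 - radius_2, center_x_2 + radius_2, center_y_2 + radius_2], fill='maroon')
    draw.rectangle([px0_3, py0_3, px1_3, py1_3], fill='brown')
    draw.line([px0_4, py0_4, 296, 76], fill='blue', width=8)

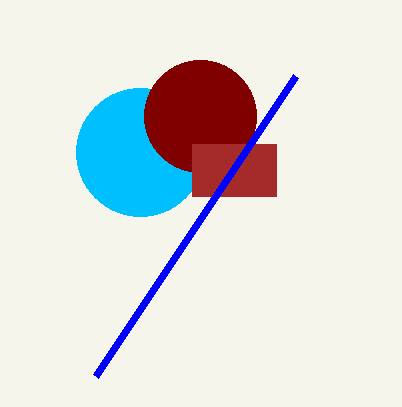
center_x_1 = 140, center_y_1 = 152, radius_1 = 64, center_x_2 = 200, center_y_2 = 116, radius_2 = 56, px0_3 = 192, py0_3 = 144, px1_3 = 276, py1_3 = 196, px0_4 = 96, py0_4 = 376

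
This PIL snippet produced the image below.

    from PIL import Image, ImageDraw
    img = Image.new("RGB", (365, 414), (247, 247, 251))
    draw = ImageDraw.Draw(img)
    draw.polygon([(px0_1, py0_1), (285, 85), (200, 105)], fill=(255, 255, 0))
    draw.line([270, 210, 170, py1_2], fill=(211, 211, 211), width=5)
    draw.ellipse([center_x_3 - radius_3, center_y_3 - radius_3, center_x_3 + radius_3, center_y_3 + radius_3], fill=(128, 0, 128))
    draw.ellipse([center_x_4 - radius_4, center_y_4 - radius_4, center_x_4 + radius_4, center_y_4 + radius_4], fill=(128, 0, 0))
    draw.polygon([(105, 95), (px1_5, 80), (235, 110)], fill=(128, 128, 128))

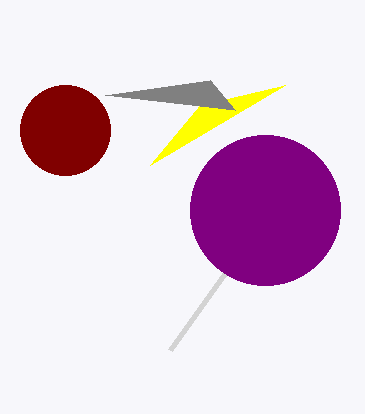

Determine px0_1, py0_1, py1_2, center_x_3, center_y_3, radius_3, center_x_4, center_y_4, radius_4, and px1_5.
px0_1 = 150; py0_1 = 165; py1_2 = 350; center_x_3 = 265; center_y_3 = 210; radius_3 = 75; center_x_4 = 65; center_y_4 = 130; radius_4 = 45; px1_5 = 210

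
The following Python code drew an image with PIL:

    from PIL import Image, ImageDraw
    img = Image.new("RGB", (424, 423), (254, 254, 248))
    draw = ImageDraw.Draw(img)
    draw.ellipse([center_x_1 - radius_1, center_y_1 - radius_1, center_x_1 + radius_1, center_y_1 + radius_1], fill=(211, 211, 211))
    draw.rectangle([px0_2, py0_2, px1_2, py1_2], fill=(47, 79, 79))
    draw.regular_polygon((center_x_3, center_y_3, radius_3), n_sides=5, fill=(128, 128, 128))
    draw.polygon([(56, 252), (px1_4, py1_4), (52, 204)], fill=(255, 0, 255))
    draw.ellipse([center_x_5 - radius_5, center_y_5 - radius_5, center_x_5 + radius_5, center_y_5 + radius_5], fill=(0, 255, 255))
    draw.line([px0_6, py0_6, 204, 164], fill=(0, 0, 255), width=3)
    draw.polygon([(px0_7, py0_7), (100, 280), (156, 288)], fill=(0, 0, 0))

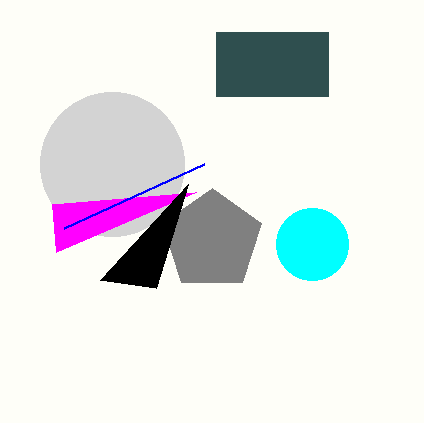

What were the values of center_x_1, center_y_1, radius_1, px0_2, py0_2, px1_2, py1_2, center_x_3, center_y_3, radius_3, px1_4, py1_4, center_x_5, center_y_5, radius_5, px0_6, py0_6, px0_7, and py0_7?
center_x_1 = 112
center_y_1 = 164
radius_1 = 72
px0_2 = 216
py0_2 = 32
px1_2 = 328
py1_2 = 96
center_x_3 = 212
center_y_3 = 240
radius_3 = 52
px1_4 = 196
py1_4 = 192
center_x_5 = 312
center_y_5 = 244
radius_5 = 36
px0_6 = 64
py0_6 = 228
px0_7 = 188
py0_7 = 184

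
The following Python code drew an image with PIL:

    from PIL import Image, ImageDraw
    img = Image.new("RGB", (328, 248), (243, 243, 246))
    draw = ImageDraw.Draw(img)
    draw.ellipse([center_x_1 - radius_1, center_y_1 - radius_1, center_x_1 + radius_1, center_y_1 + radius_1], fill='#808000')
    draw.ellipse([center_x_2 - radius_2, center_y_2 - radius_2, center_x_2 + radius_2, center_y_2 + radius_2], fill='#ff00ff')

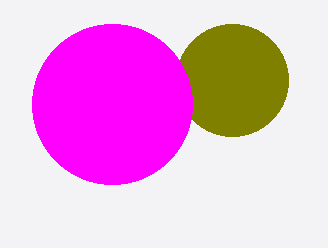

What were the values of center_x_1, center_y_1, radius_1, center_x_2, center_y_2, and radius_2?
center_x_1 = 232, center_y_1 = 80, radius_1 = 56, center_x_2 = 112, center_y_2 = 104, radius_2 = 80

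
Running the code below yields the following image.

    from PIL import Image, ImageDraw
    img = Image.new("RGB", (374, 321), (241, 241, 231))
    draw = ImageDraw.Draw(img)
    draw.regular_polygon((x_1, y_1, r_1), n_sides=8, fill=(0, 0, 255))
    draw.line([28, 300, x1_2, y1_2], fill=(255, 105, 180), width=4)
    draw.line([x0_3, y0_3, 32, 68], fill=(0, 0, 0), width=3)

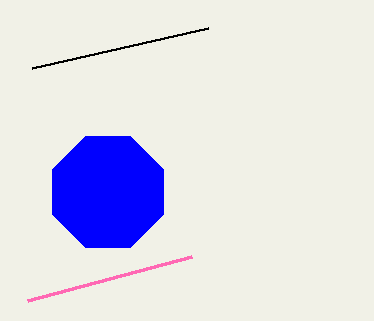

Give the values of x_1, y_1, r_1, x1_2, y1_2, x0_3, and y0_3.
x_1 = 108; y_1 = 192; r_1 = 60; x1_2 = 192; y1_2 = 256; x0_3 = 208; y0_3 = 28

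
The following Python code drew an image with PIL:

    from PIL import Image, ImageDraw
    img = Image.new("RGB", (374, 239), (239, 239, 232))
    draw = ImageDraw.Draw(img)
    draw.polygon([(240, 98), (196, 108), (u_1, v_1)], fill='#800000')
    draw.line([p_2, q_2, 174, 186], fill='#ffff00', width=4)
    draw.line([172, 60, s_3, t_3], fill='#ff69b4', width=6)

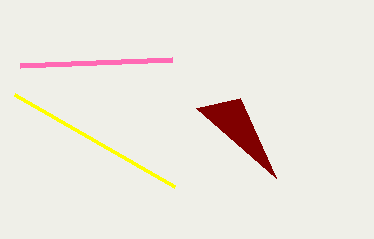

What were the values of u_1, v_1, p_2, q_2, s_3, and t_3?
u_1 = 276, v_1 = 178, p_2 = 14, q_2 = 94, s_3 = 20, t_3 = 66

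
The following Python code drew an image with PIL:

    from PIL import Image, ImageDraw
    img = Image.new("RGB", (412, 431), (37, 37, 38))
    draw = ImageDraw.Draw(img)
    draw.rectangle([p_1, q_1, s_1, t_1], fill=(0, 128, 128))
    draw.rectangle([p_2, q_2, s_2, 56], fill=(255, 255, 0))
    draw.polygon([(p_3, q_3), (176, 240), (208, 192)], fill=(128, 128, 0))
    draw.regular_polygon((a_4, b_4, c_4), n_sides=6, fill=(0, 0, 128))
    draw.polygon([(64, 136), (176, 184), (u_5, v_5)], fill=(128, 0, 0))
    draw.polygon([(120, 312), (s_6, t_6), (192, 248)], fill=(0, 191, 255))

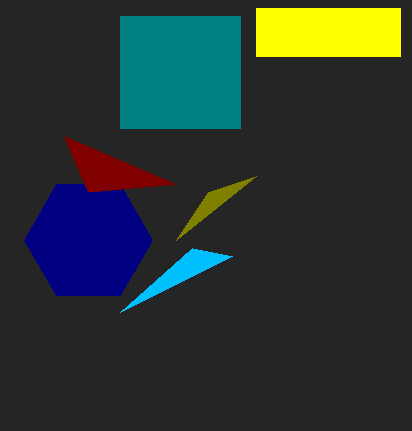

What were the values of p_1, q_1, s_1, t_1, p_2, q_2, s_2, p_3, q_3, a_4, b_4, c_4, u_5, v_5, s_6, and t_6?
p_1 = 120, q_1 = 16, s_1 = 240, t_1 = 128, p_2 = 256, q_2 = 8, s_2 = 400, p_3 = 256, q_3 = 176, a_4 = 88, b_4 = 240, c_4 = 64, u_5 = 88, v_5 = 192, s_6 = 232, t_6 = 256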